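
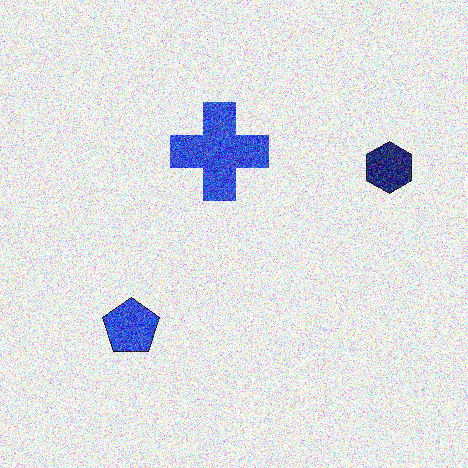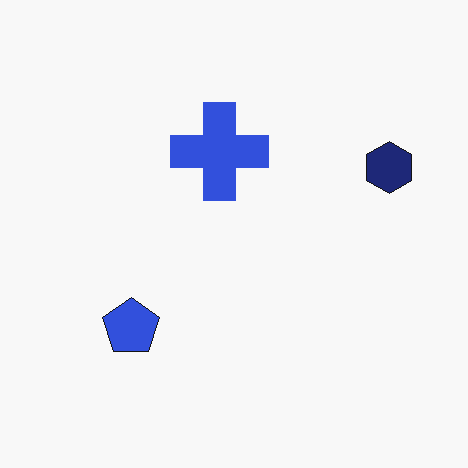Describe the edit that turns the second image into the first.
This is the original image degraded with strong gaussian noise.

Random speckle covers the whole image, including the flat background.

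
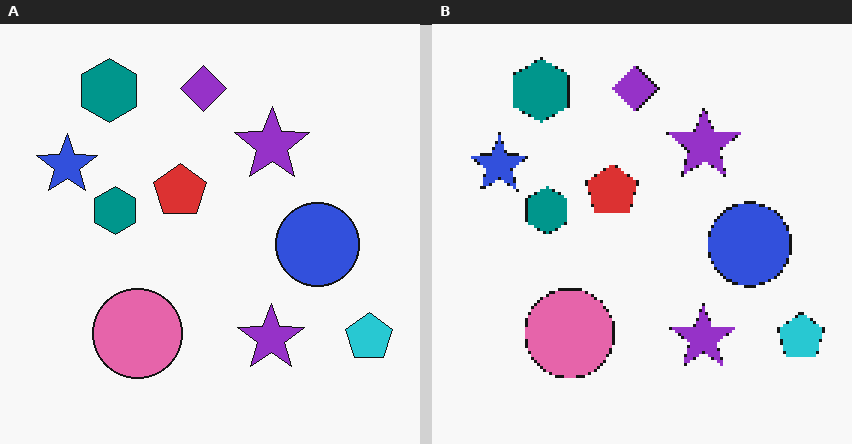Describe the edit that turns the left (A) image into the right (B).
It was mildly pixelated.

Shapes are reduced to large square blocks; fine edges and outlines are lost — a downscale-then-upscale (mosaic) effect.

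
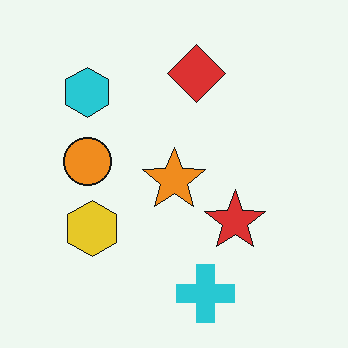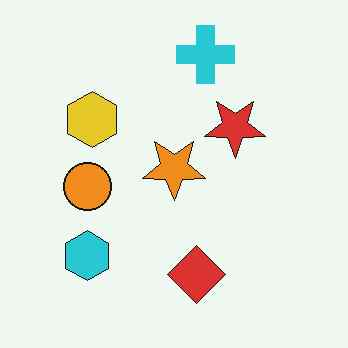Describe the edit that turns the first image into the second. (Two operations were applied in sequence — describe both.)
It was flipped vertically (top ↔ bottom), then given moderate JPEG compression.

The cyan cross is in the bottom of the first image and the top of the second — shapes on opposite sides of the horizontal midline have swapped in a mirror flip. Blocky 8×8 compression artifacts appear around shape edges and the flat background shows ringing — characteristic JPEG degradation.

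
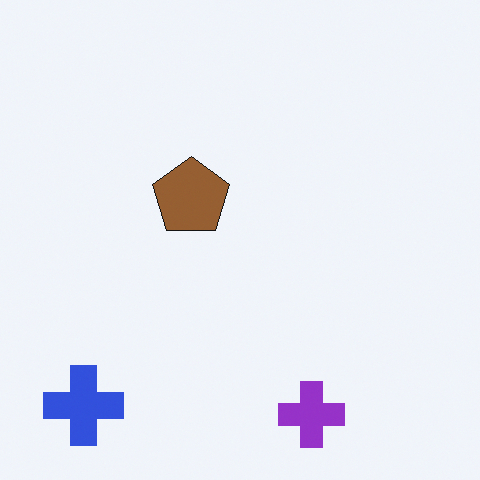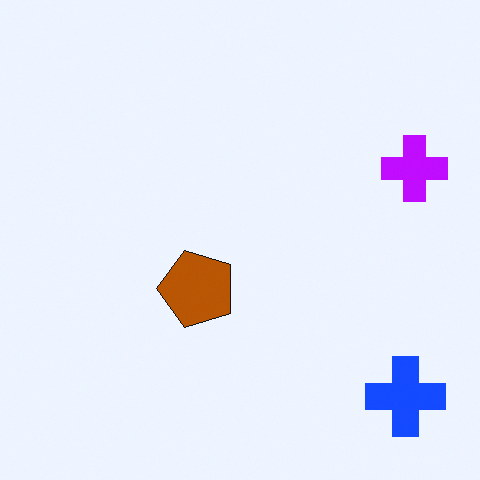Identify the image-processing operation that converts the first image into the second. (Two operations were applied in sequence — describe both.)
The image was rotated 90° counter-clockwise, then made much more vivid (saturation change).

The blue cross sits in the bottom-left of the first image and the bottom-right of the second — consistent with a whole-image 90° counter-clockwise rotation. All colors are more vivid — a global saturation change.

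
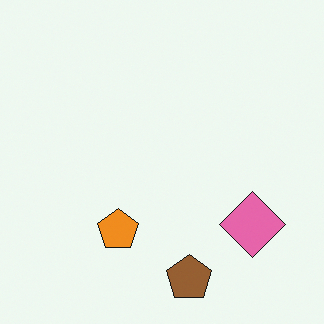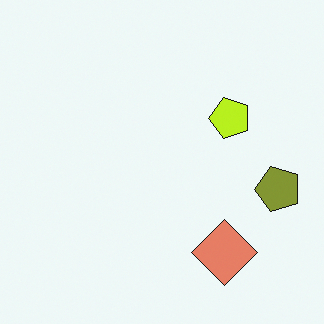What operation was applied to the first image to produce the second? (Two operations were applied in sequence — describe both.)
The second image is the first transposed (reflected across the top-left ↔ bottom-right diagonal), then hue-shifted slightly.

Shapes have swapped their row and column positions — what was in the top-right is now in the bottom-left — a diagonal reflection. Every shape's color has rotated by the same amount around the hue wheel — a uniform hue shift.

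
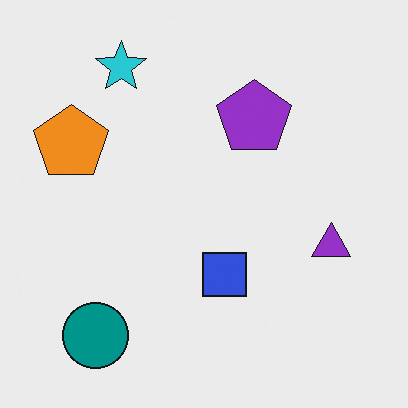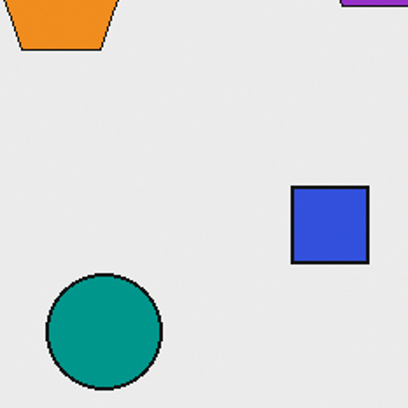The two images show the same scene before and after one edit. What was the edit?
The transformation is: cropped to a noticeably smaller region and rescaled.

The visible shapes are larger and the field of view is narrower; shapes near the original edges may be partly or wholly outside the frame — a crop-and-rescale.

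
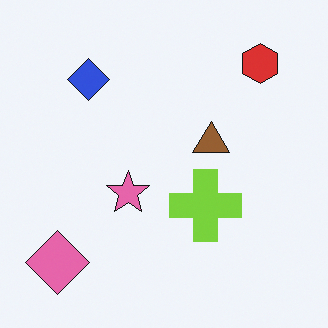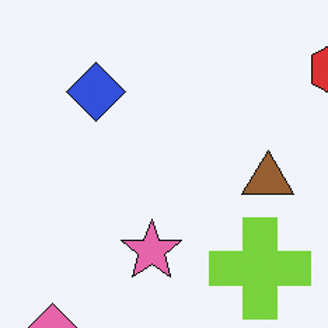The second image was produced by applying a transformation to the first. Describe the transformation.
The second image is the first cropped to a modestly smaller region and rescaled.

The visible shapes are larger and the field of view is narrower; shapes near the original edges may be partly or wholly outside the frame — a crop-and-rescale.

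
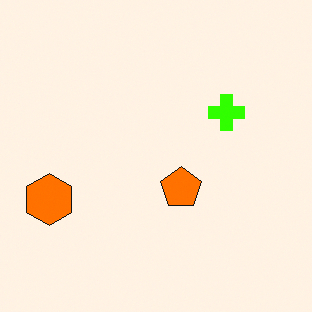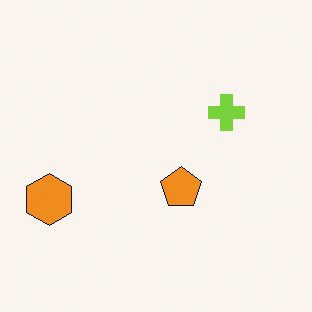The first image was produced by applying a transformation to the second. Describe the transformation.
The image was made much more vivid (saturation change).

All colors are more vivid — a global saturation change.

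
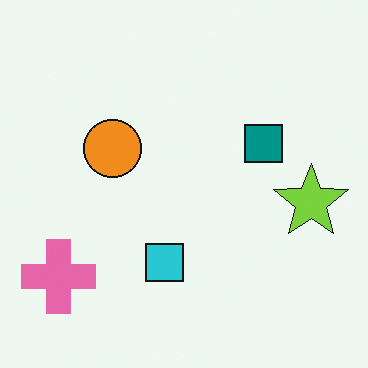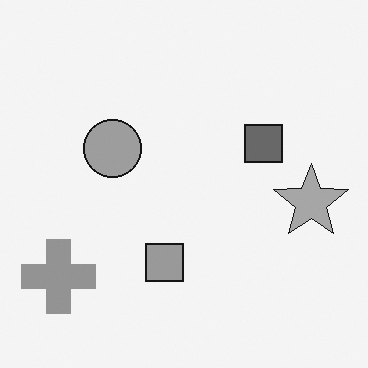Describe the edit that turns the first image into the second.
It was converted to grayscale.

All color is removed — every shape is now a shade of grey.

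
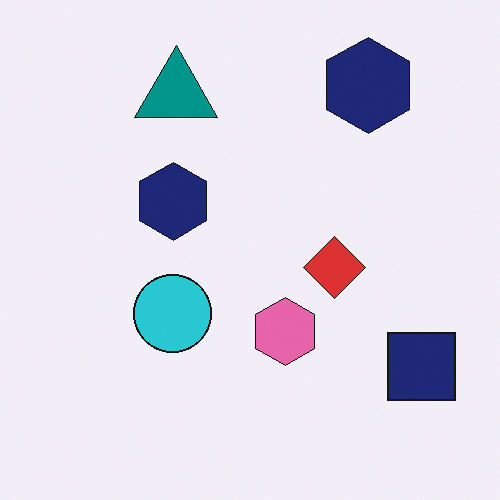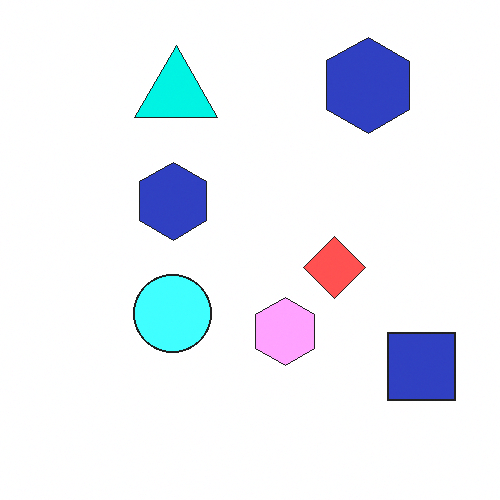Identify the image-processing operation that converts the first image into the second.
The image was brightened a lot.

Every pixel — background and shapes alike — is uniformly brightened.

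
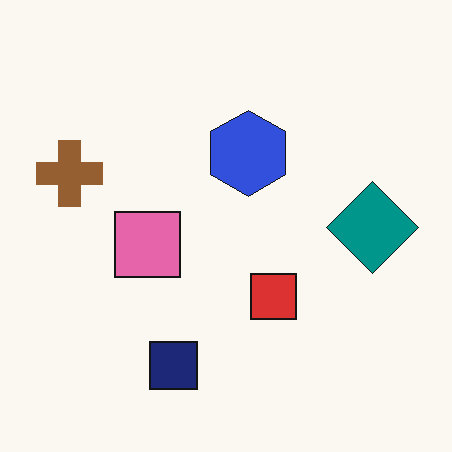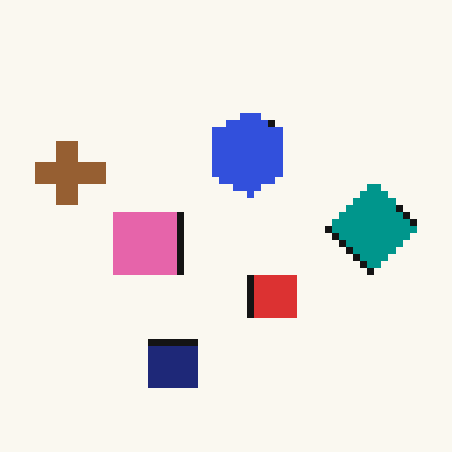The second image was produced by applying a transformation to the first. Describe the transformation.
The image was pixelated into visible square blocks.

Shapes are reduced to large square blocks; fine edges and outlines are lost — a downscale-then-upscale (mosaic) effect.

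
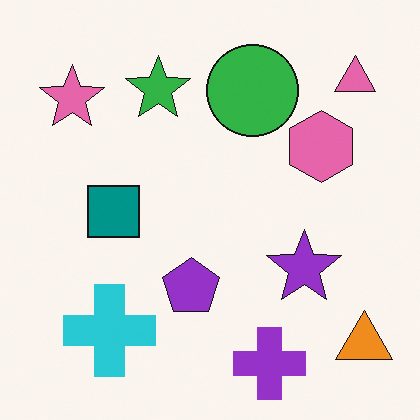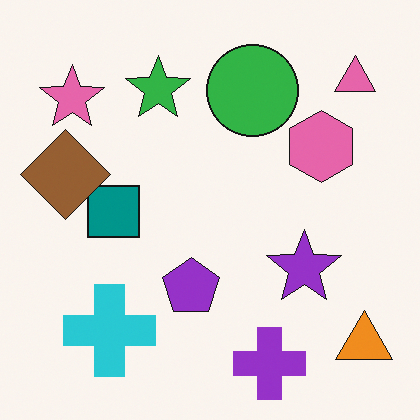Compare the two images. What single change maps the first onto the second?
The transformation is: overlaid with an additional brown diamond.

A brown diamond appears in the second image that is absent from the first.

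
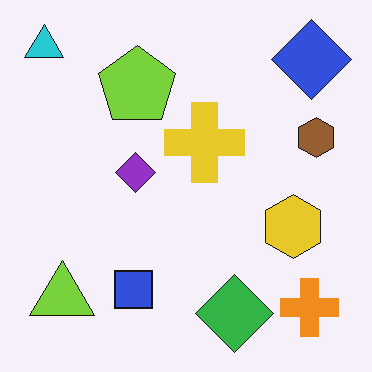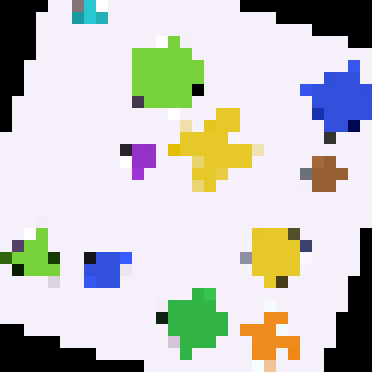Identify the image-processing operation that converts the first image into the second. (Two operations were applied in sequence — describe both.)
The transformation is: rotated clockwise by a clearly visible amount, then heavily pixelated into large blocks.

Every shape is tilted by the same angle and the image corners show triangular fill wedges — a whole-image rotation by a non-right angle. Shapes are reduced to large square blocks; fine edges and outlines are lost — a downscale-then-upscale (mosaic) effect.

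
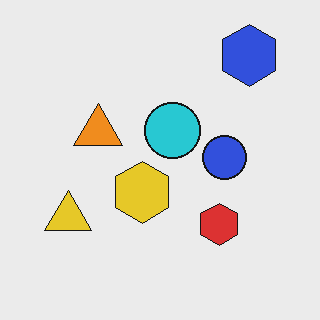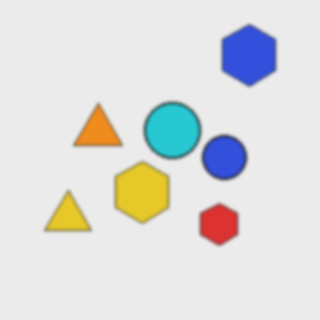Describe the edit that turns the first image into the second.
The second image is the first given a subtle gaussian blur.

Shape edges and outlines are uniformly softened across the whole image.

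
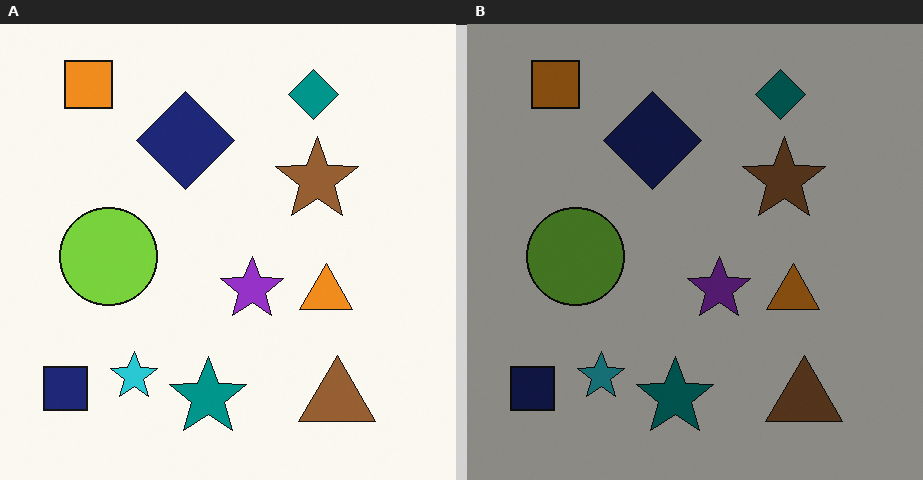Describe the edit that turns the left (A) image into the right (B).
The image was noticeably darkened.

Every pixel — background and shapes alike — is uniformly darkened.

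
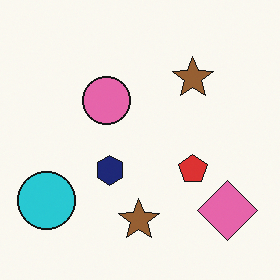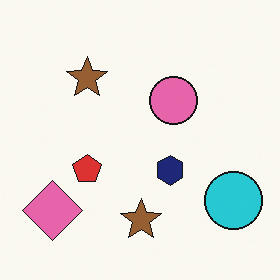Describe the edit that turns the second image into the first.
The transformation is: flipped horizontally (left ↔ right).

The cyan circle is in the bottom-right of the second image and the bottom-left of the first — shapes on opposite sides of the vertical midline have swapped in a mirror flip.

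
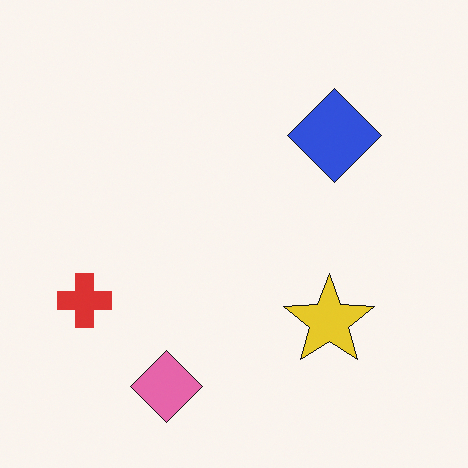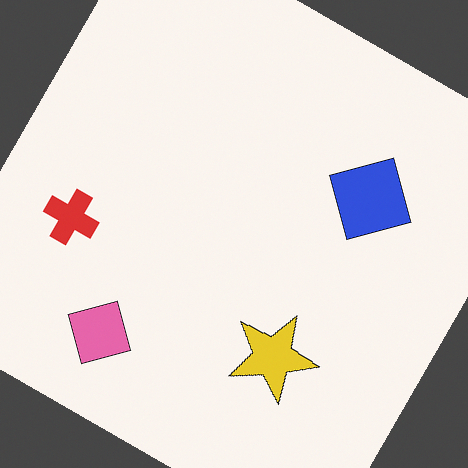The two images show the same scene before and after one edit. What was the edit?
The transformation is: rotated clockwise by a moderate amount.

Every shape is tilted by the same angle and the image corners show triangular fill wedges — a whole-image rotation by a non-right angle.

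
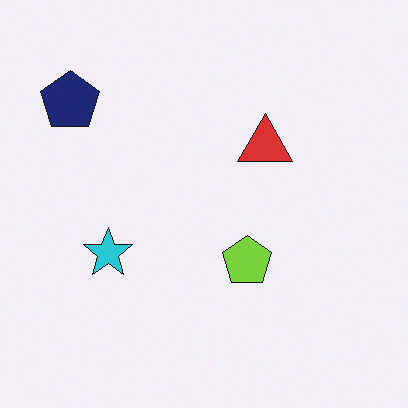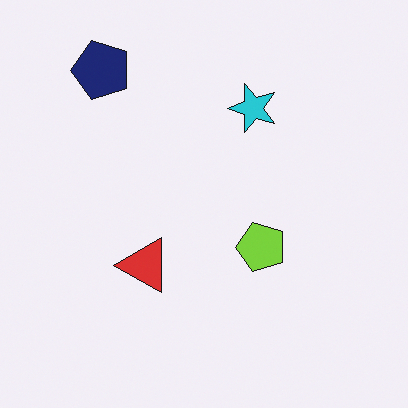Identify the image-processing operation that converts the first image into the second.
Transposed (reflected across the top-left ↔ bottom-right diagonal).

Shapes have swapped their row and column positions — what was in the top-right is now in the bottom-left — a diagonal reflection.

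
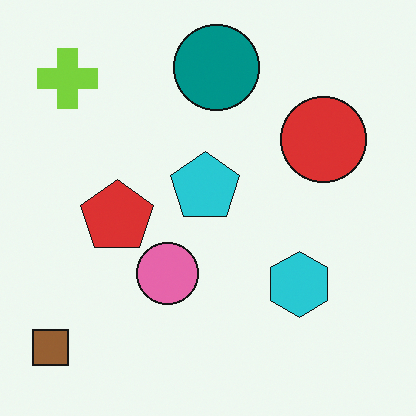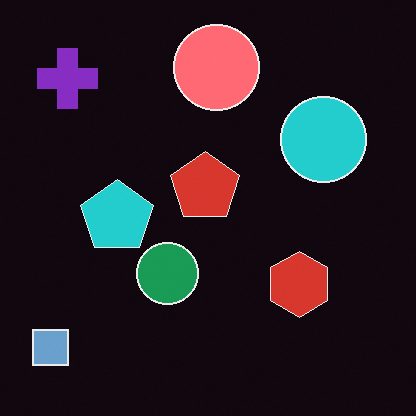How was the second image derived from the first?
Color-inverted (negative).

The light background has become dark and every shape's color is its complement — a photographic negative.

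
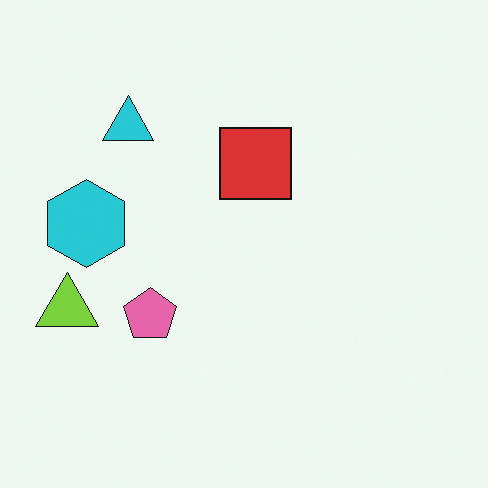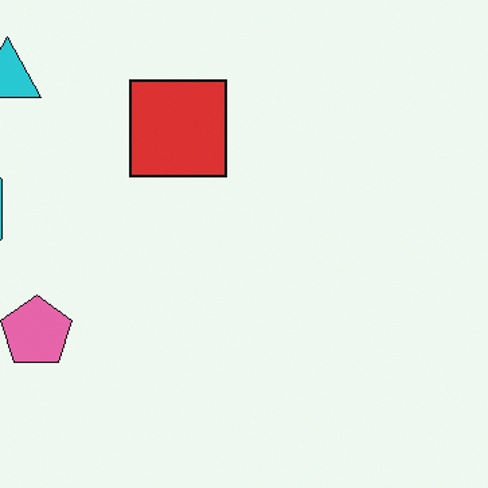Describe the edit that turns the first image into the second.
The second image is the first cropped to a modestly smaller region and rescaled.

The visible shapes are larger and the field of view is narrower; shapes near the original edges may be partly or wholly outside the frame — a crop-and-rescale.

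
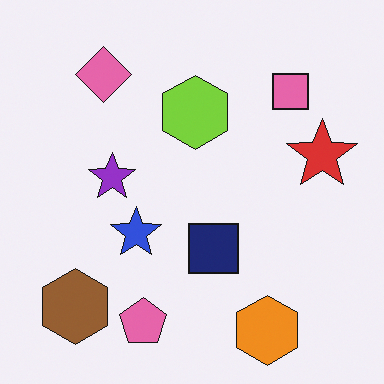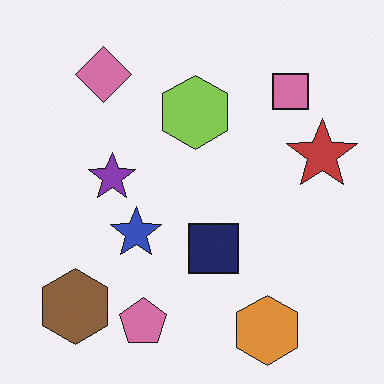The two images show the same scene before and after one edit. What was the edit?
It was slightly desaturated.

All colors are more muted and greyish — a global saturation change.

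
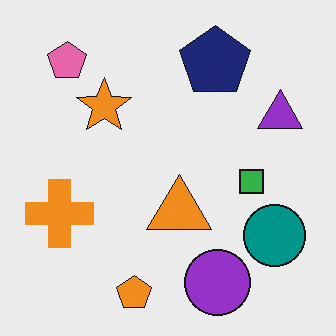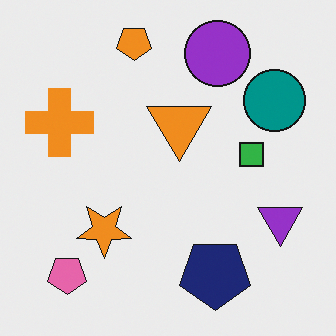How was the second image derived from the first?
It was flipped vertically (top ↔ bottom).

The orange pentagon is in the bottom of the first image and the top of the second — shapes on opposite sides of the horizontal midline have swapped in a mirror flip.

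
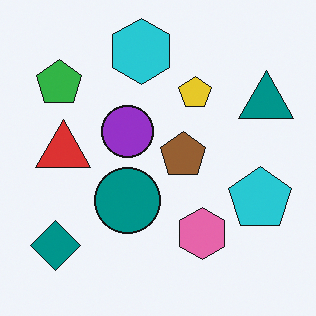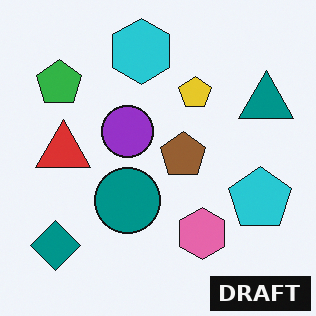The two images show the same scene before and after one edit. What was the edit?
Watermarked with the text "DRAFT" in the lower-right corner.

A dark label reading "DRAFT" appears in the lower-right corner.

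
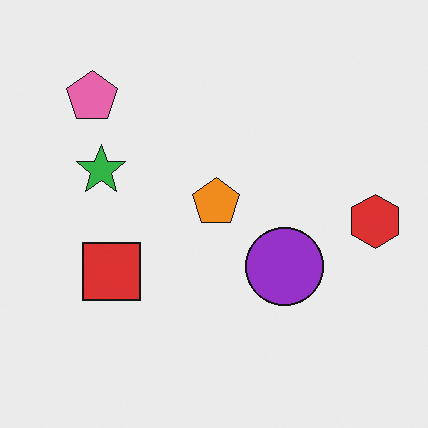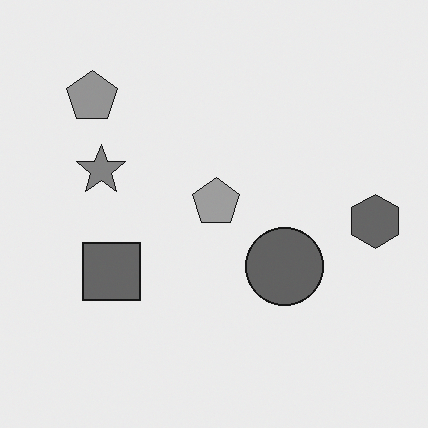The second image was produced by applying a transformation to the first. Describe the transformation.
It was converted to grayscale.

All color is removed — every shape is now a shade of grey.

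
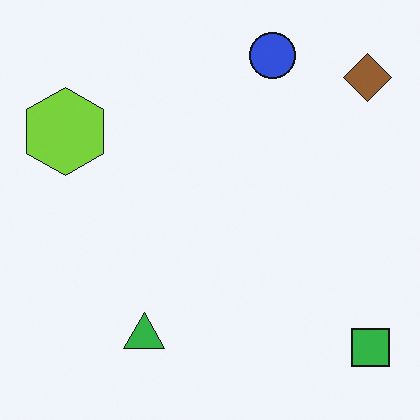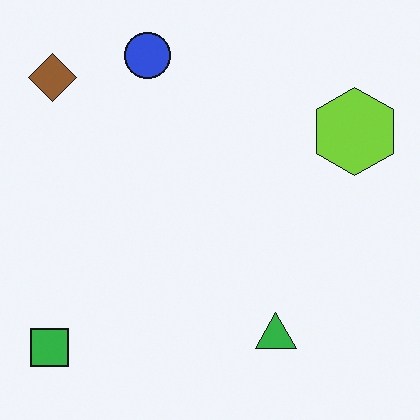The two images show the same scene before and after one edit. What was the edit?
This is the original image flipped horizontally (left ↔ right).

The green square is in the bottom-right of the first image and the bottom-left of the second — shapes on opposite sides of the vertical midline have swapped in a mirror flip.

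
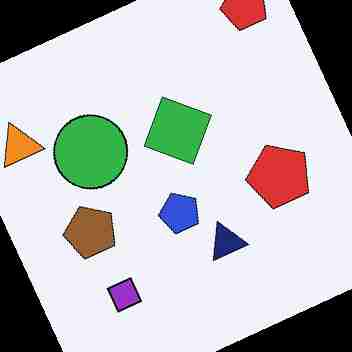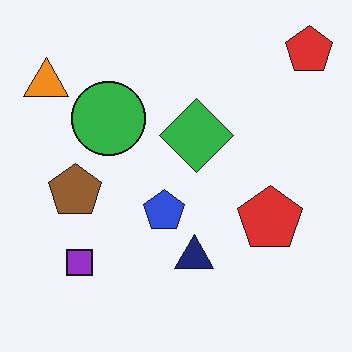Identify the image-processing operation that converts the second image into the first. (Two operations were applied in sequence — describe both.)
The image was rotated counter-clockwise by a clearly visible amount, then heavily JPEG-compressed with obvious blocking artifacts.

Every shape is tilted by the same angle and the image corners show triangular fill wedges — a whole-image rotation by a non-right angle. Blocky 8×8 compression artifacts appear around shape edges and the flat background shows ringing — characteristic JPEG degradation.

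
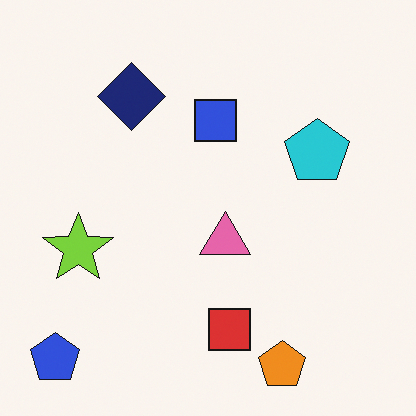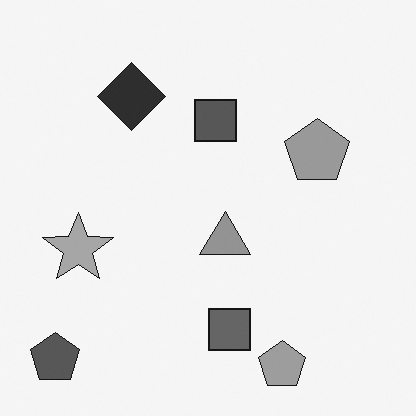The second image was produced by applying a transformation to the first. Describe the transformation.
This is the original image converted to grayscale.

All color is removed — every shape is now a shade of grey.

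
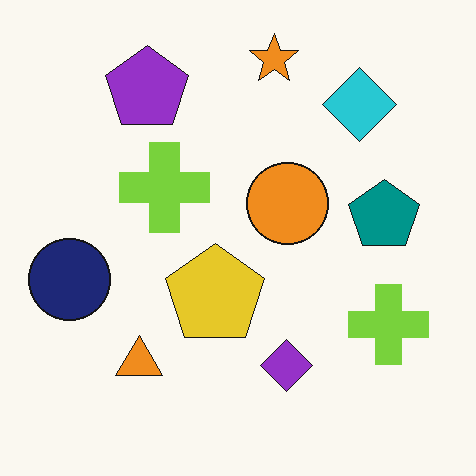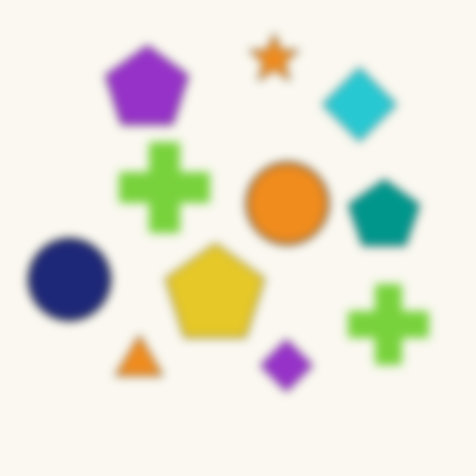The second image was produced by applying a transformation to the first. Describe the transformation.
This is the original image moderately blurred.

Shape edges and outlines are uniformly softened across the whole image.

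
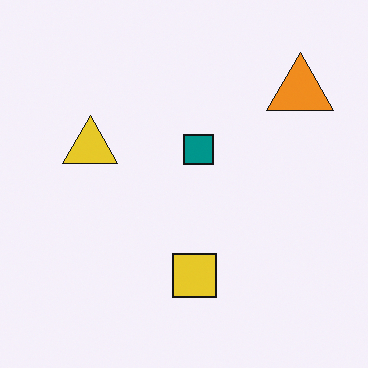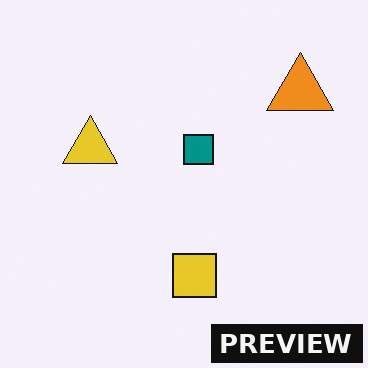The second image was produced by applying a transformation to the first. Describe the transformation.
Watermarked with the text "PREVIEW" in the lower-right corner.

A dark label reading "PREVIEW" appears in the lower-right corner.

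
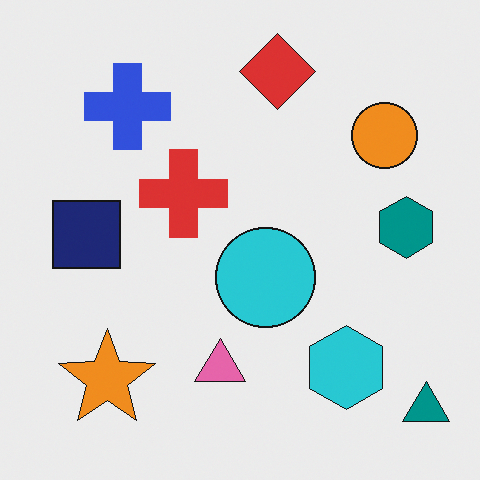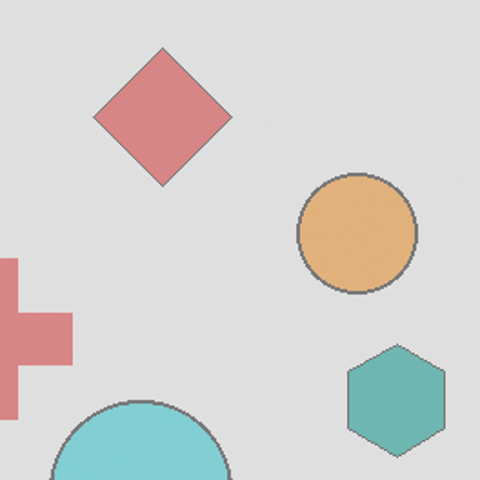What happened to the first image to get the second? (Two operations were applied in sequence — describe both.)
It was cropped tightly and scaled back up, then washed out (contrast reduced).

The visible shapes are larger and the field of view is narrower; shapes near the original edges may be partly or wholly outside the frame — a crop-and-rescale. Tones are pushed toward mid-grey across the whole image — a global contrast change.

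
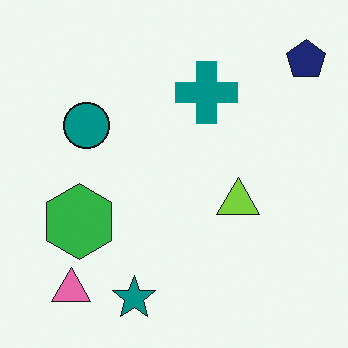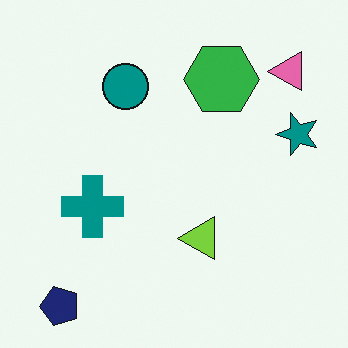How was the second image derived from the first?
The second image is the first transposed (reflected across the top-left ↔ bottom-right diagonal).

Shapes have swapped their row and column positions — what was in the top-right is now in the bottom-left — a diagonal reflection.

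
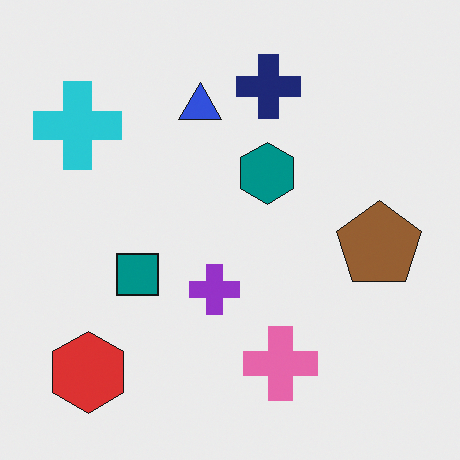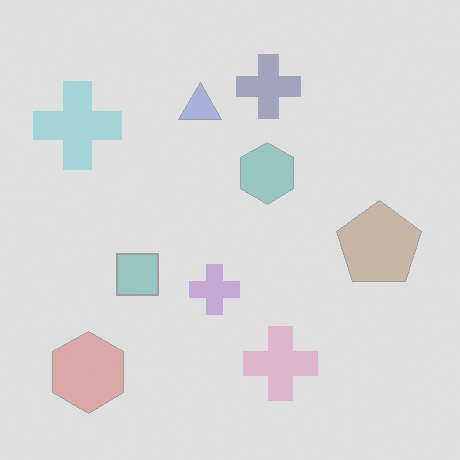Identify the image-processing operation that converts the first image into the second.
The transformation is: given much lower contrast.

Tones are pushed toward mid-grey across the whole image — a global contrast change.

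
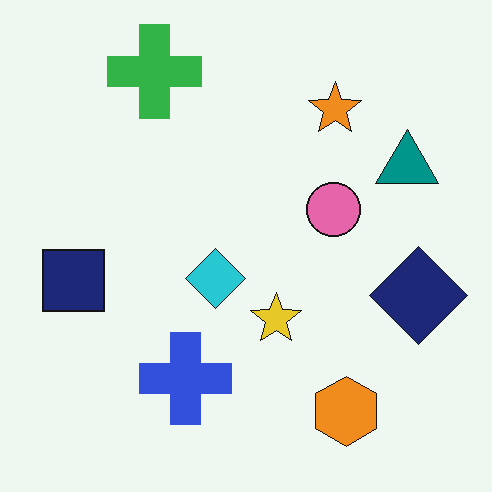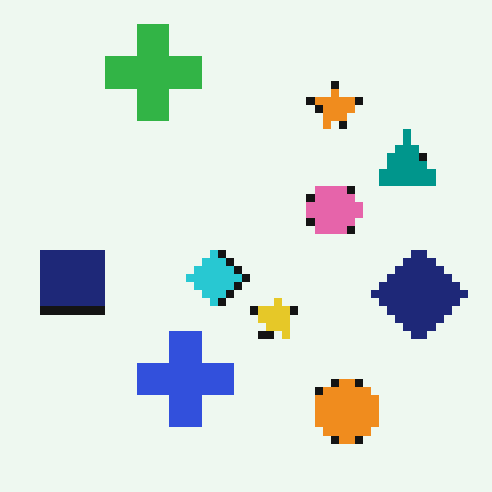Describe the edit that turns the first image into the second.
The image was moderately pixelated.

Shapes are reduced to large square blocks; fine edges and outlines are lost — a downscale-then-upscale (mosaic) effect.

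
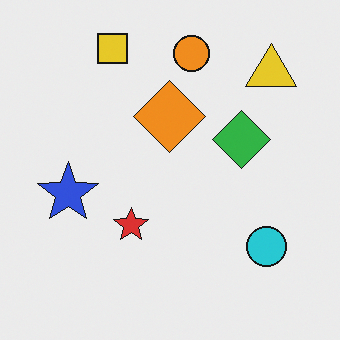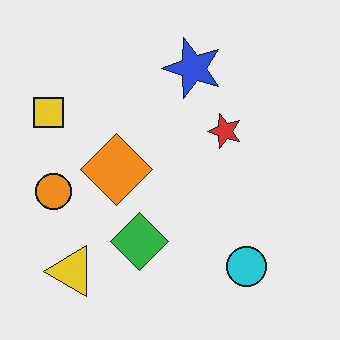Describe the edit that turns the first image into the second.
It was transposed (reflected across the top-left ↔ bottom-right diagonal).

Shapes have swapped their row and column positions — what was in the top-right is now in the bottom-left — a diagonal reflection.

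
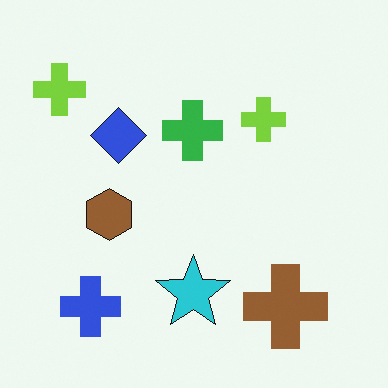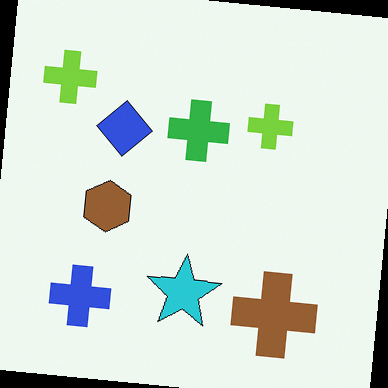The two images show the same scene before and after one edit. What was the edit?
It was rotated clockwise by a few degrees.

Every shape is tilted by the same angle and the image corners show triangular fill wedges — a whole-image rotation by a non-right angle.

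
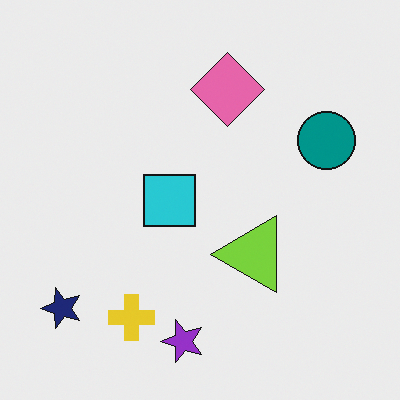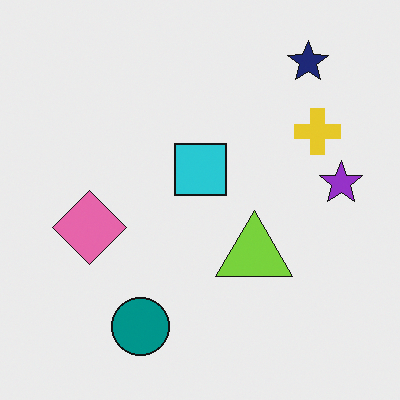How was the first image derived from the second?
Transposed (reflected across the top-left ↔ bottom-right diagonal).

Shapes have swapped their row and column positions — what was in the top-right is now in the bottom-left — a diagonal reflection.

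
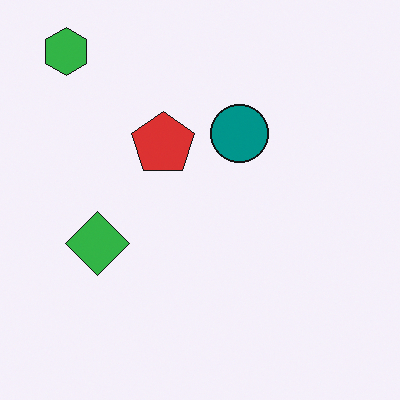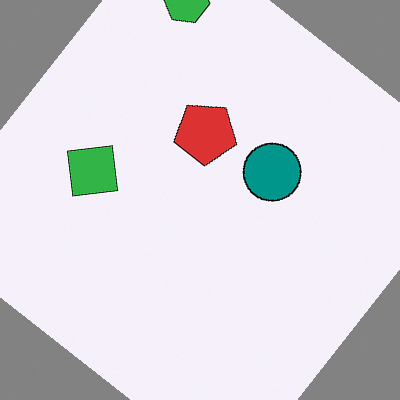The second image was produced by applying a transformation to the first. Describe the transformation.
The transformation is: rotated clockwise by a large amount — several tens of degrees.

Every shape is tilted by the same angle and the image corners show triangular fill wedges — a whole-image rotation by a non-right angle.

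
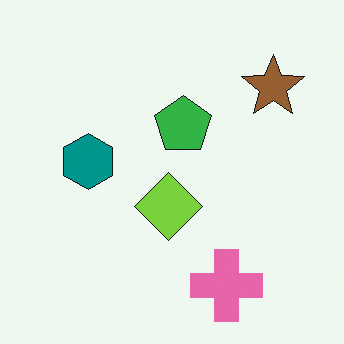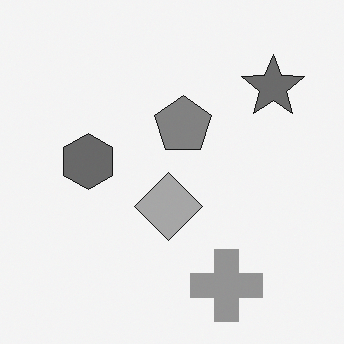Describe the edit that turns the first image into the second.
Converted to grayscale.

All color is removed — every shape is now a shade of grey.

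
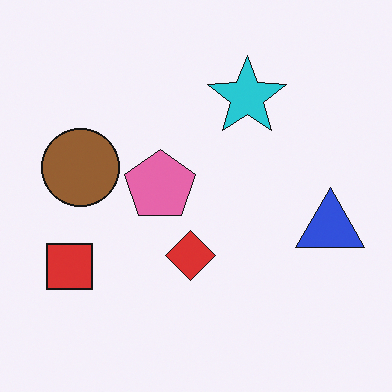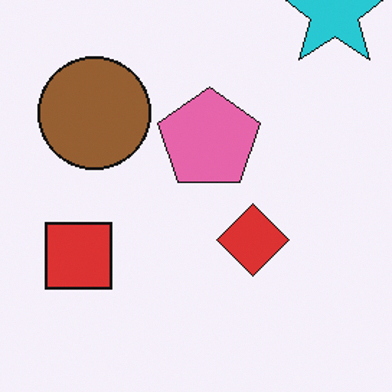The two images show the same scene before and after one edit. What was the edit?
The image was cropped to a modestly smaller region and rescaled.

The visible shapes are larger and the field of view is narrower; shapes near the original edges may be partly or wholly outside the frame — a crop-and-rescale.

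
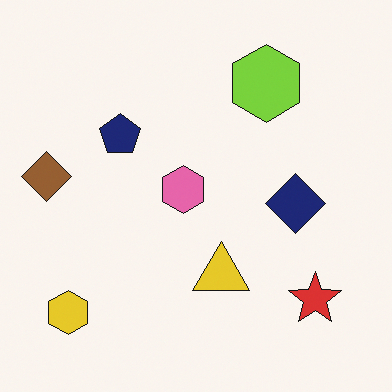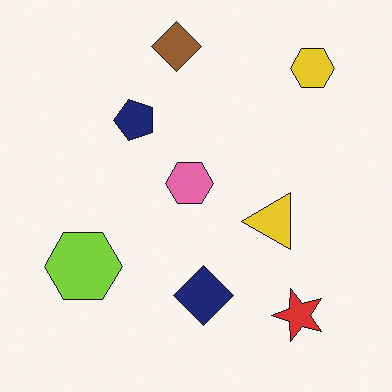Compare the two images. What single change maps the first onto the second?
It was transposed (reflected across the top-left ↔ bottom-right diagonal).

Shapes have swapped their row and column positions — what was in the top-right is now in the bottom-left — a diagonal reflection.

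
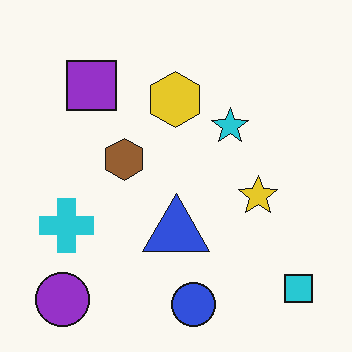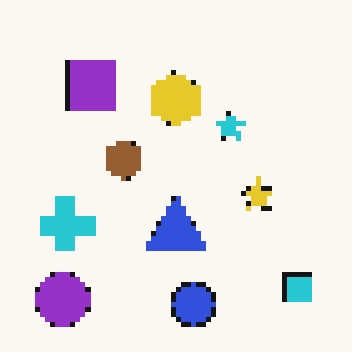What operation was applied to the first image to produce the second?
The second image is the first lightly pixelated (a mild mosaic effect).

Shapes are reduced to large square blocks; fine edges and outlines are lost — a downscale-then-upscale (mosaic) effect.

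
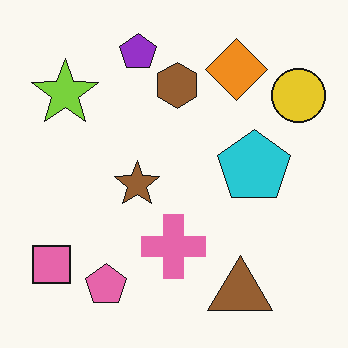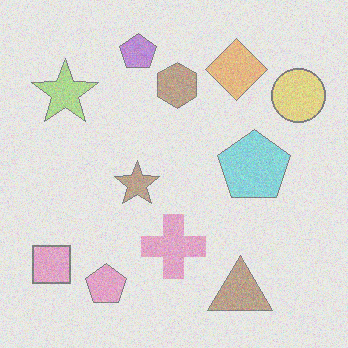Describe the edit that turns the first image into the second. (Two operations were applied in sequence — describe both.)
The second image is the first degraded with heavy additive noise, then given much lower contrast.

Random speckle covers the whole image, including the flat background. Tones are pushed toward mid-grey across the whole image — a global contrast change.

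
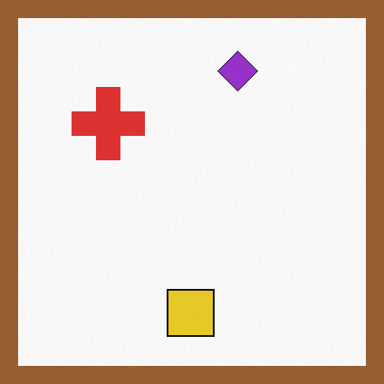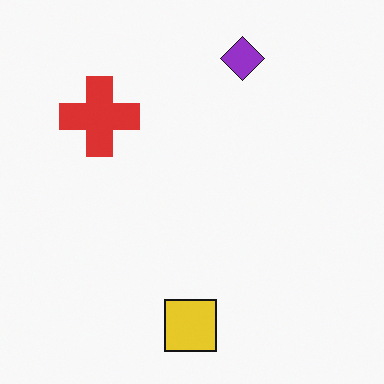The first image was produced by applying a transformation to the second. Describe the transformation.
It was framed with a brown border.

A solid brown frame runs around the edge of the first image, with the content slightly shrunk inside it.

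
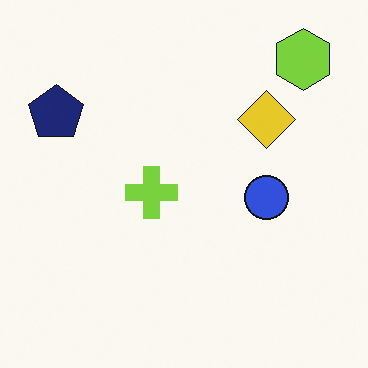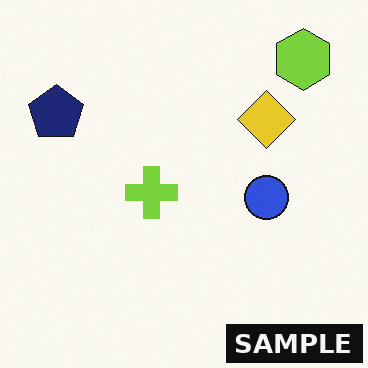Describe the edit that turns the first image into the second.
The second image is the first watermarked with the text "SAMPLE" in the lower-right corner.

A dark label reading "SAMPLE" appears in the lower-right corner.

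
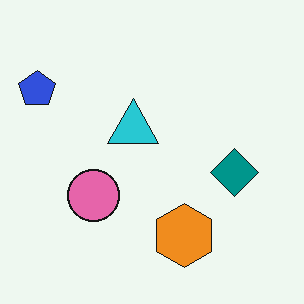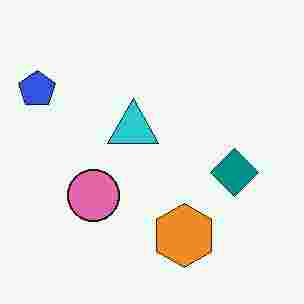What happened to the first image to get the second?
The image was heavily JPEG-compressed with obvious blocking artifacts.

Blocky 8×8 compression artifacts appear around shape edges and the flat background shows ringing — characteristic JPEG degradation.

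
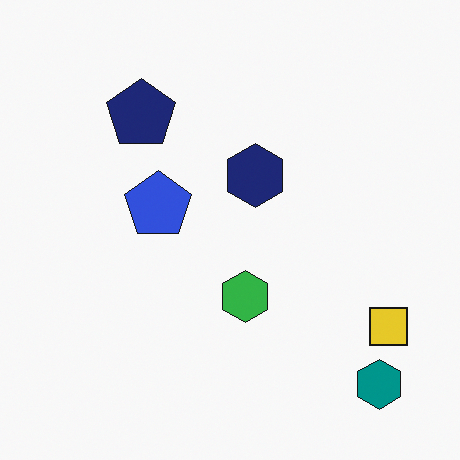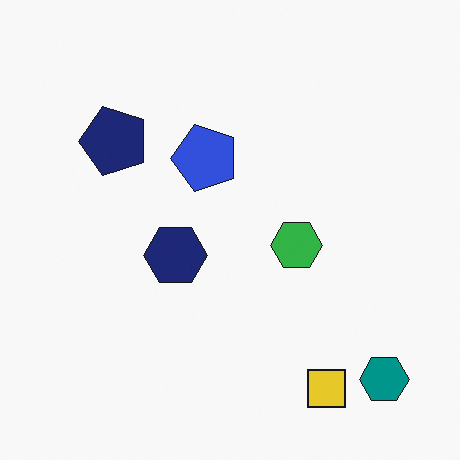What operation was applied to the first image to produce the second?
The transformation is: transposed (reflected across the top-left ↔ bottom-right diagonal).

Shapes have swapped their row and column positions — what was in the top-right is now in the bottom-left — a diagonal reflection.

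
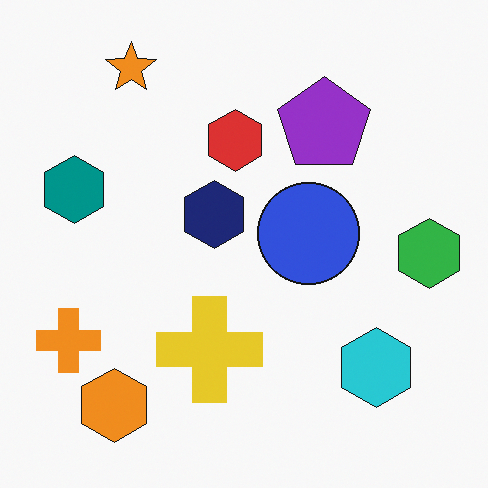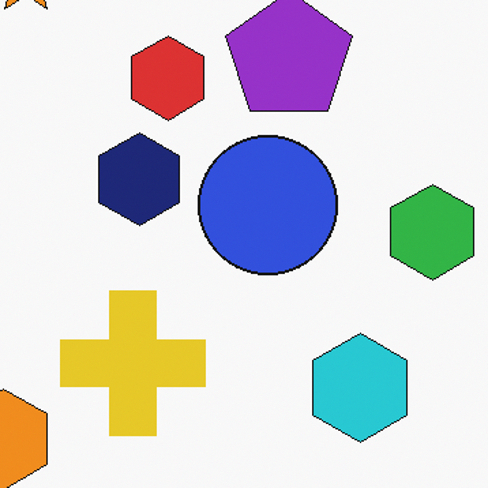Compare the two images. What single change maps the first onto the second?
The image was cropped to a modestly smaller region and rescaled.

The visible shapes are larger and the field of view is narrower; shapes near the original edges may be partly or wholly outside the frame — a crop-and-rescale.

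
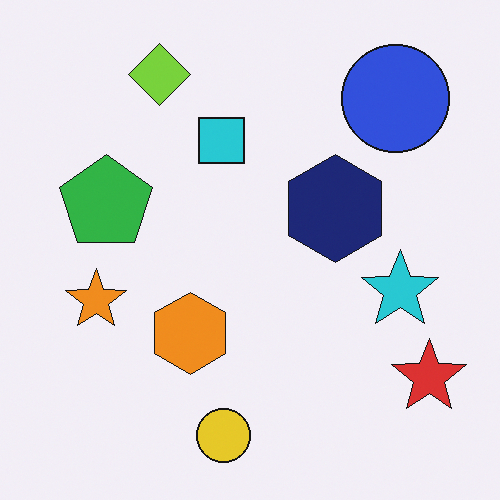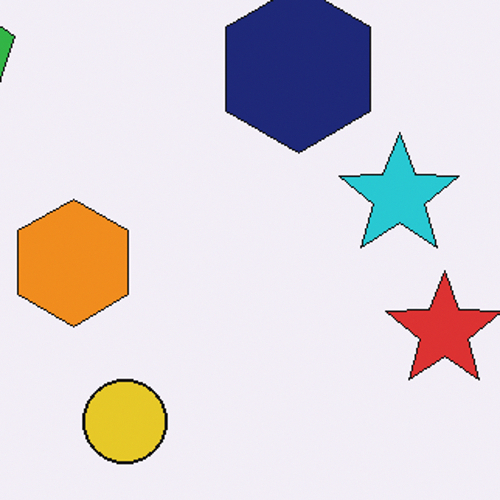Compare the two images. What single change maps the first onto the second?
The image was cropped slightly and scaled back up.

The visible shapes are larger and the field of view is narrower; shapes near the original edges may be partly or wholly outside the frame — a crop-and-rescale.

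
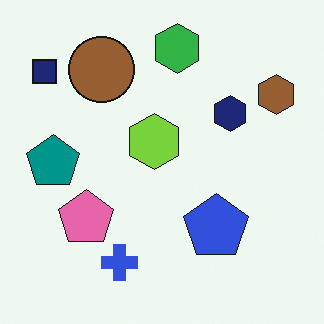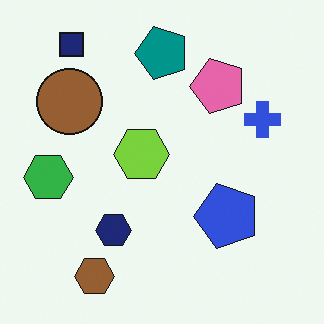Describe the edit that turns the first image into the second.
The transformation is: transposed (reflected across the top-left ↔ bottom-right diagonal).

Shapes have swapped their row and column positions — what was in the top-right is now in the bottom-left — a diagonal reflection.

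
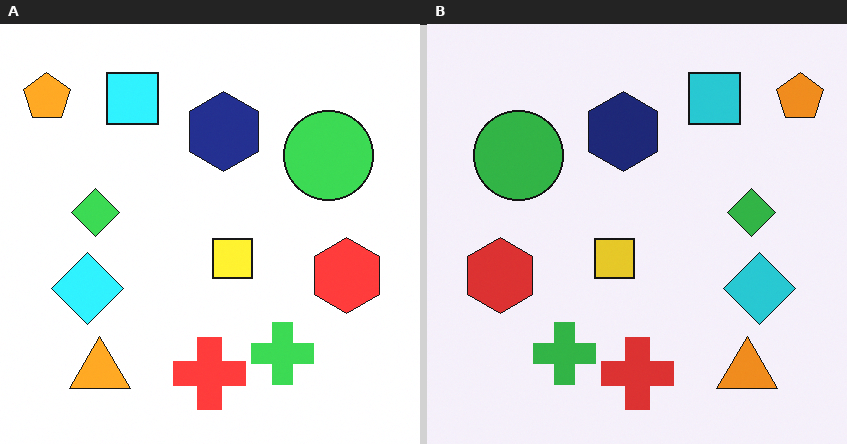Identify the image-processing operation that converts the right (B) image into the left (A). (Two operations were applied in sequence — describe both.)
It was flipped horizontally (left ↔ right), then brightened a little.

The orange pentagon is in the top-right of the right (B) image and the top-left of the left (A) — shapes on opposite sides of the vertical midline have swapped in a mirror flip. Every pixel — background and shapes alike — is uniformly brightened.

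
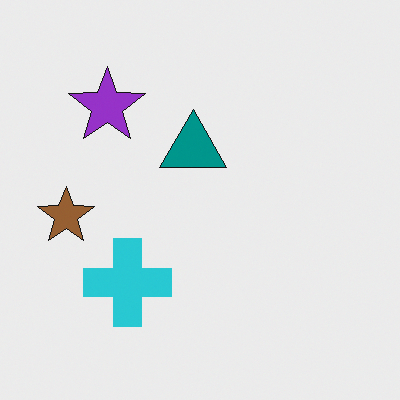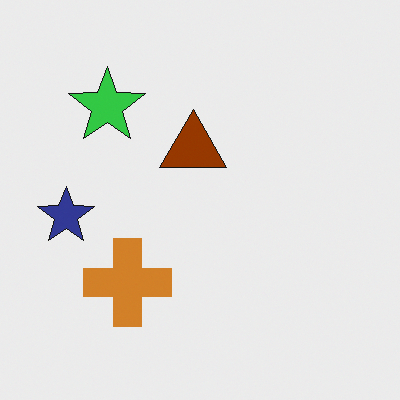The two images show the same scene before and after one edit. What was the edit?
It was hue-shifted by a large amount.

Every shape's color has rotated by the same amount around the hue wheel — a uniform hue shift.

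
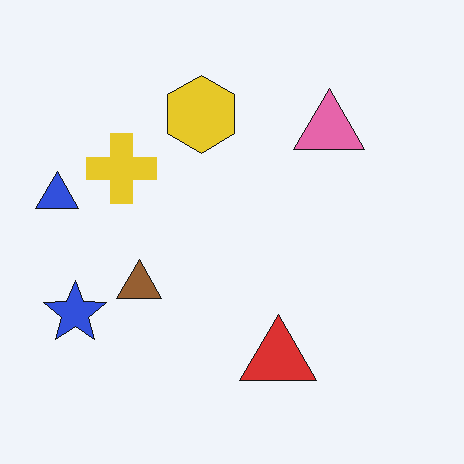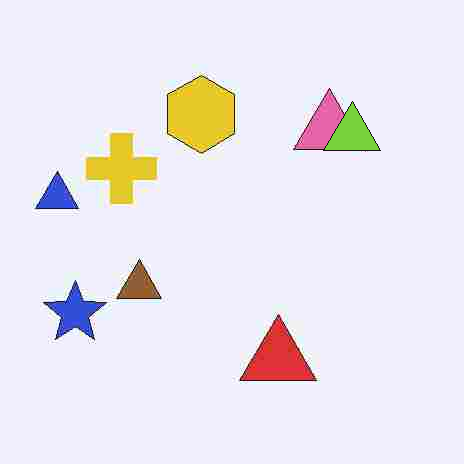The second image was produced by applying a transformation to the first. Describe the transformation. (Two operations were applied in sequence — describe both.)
The second image is the first degraded with heavy JPEG compression, then overlaid with an additional lime triangle.

Blocky 8×8 compression artifacts appear around shape edges and the flat background shows ringing — characteristic JPEG degradation. A lime triangle appears in the second image that is absent from the first.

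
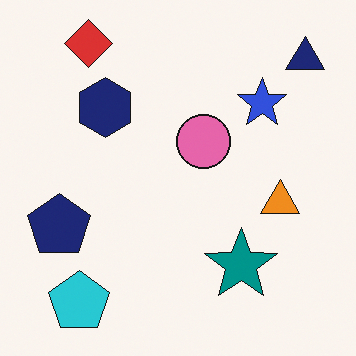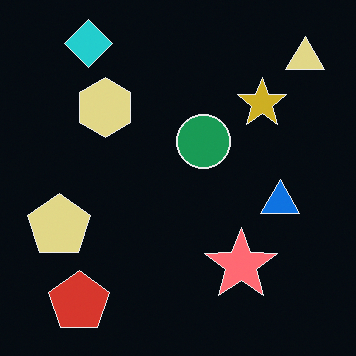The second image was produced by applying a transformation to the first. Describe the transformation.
The second image is the first color-inverted (negative).

The light background has become dark and every shape's color is its complement — a photographic negative.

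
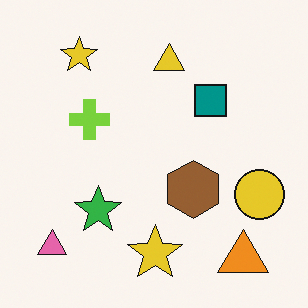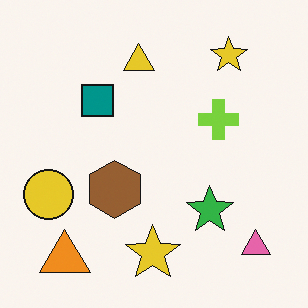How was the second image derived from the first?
The transformation is: flipped horizontally (left ↔ right).

The yellow circle is in the right of the first image and the left of the second — shapes on opposite sides of the vertical midline have swapped in a mirror flip.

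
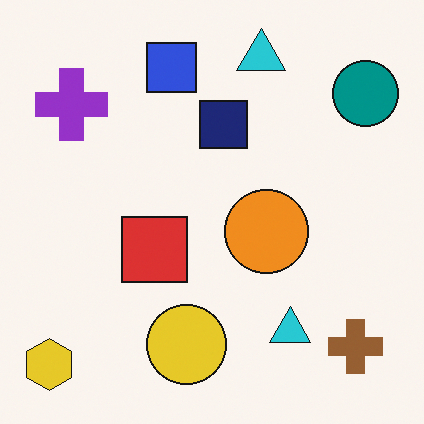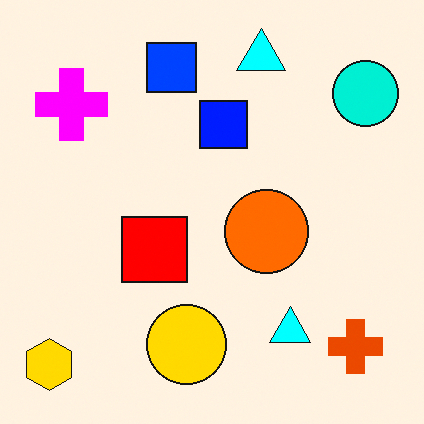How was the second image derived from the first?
The second image is the first heavily oversaturated.

All colors are more vivid — a global saturation change.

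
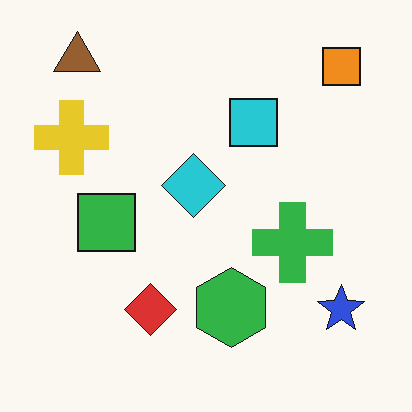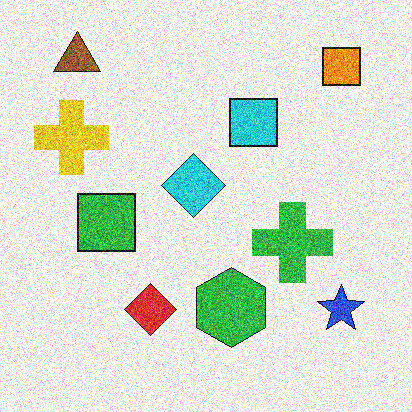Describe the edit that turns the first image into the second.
Degraded with heavy additive noise.

Random speckle covers the whole image, including the flat background.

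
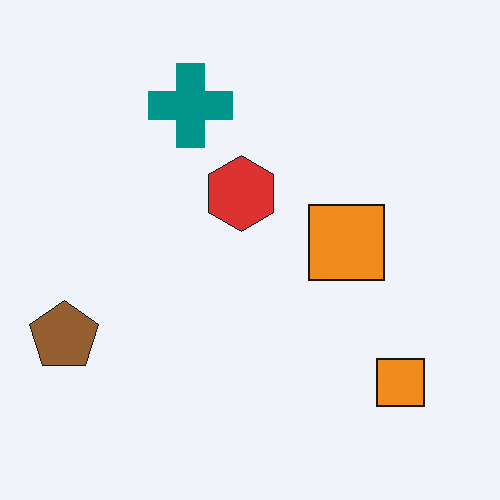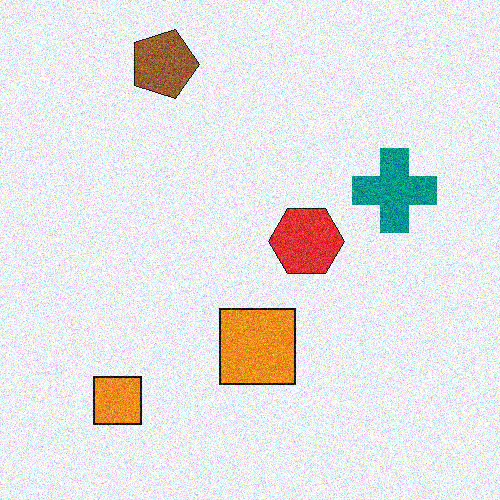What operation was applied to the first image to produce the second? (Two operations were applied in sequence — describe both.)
This is the original image degraded with visible gaussian noise, then rotated 90° clockwise.

Random speckle covers the whole image, including the flat background. The brown pentagon sits in the bottom-left of the first image and the top-left of the second — consistent with a whole-image 90° clockwise rotation.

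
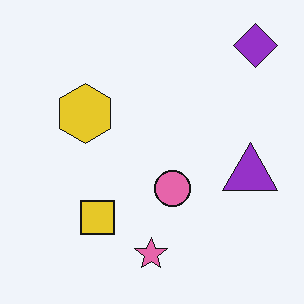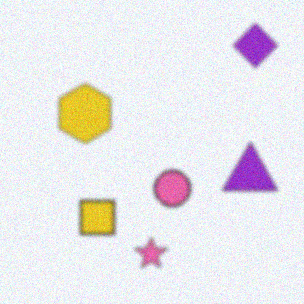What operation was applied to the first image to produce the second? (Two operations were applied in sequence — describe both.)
The transformation is: given a subtle gaussian blur, then degraded with light additive noise.

Shape edges and outlines are uniformly softened across the whole image. Random speckle covers the whole image, including the flat background.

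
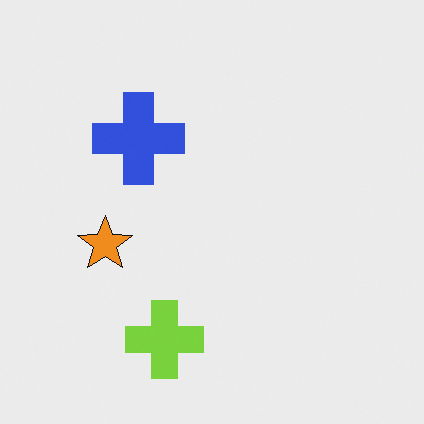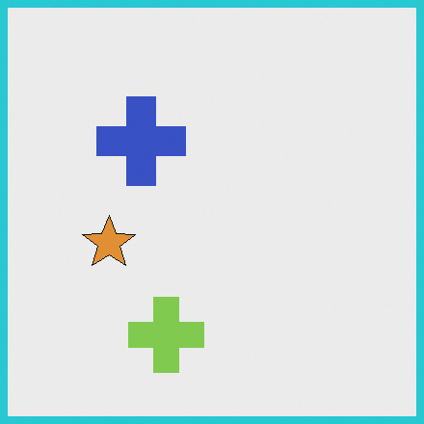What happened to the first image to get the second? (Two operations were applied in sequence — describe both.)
The second image is the first slightly desaturated, then framed with a cyan border.

All colors are more muted and greyish — a global saturation change. A solid cyan frame runs around the edge of the second image, with the content slightly shrunk inside it.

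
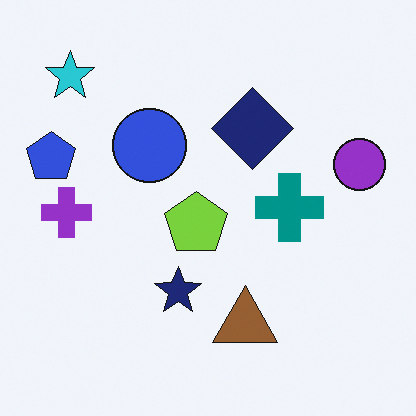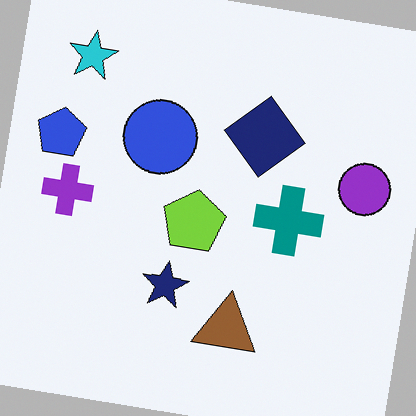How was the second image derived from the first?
Rotated clockwise by a slight angle.

Every shape is tilted by the same angle and the image corners show triangular fill wedges — a whole-image rotation by a non-right angle.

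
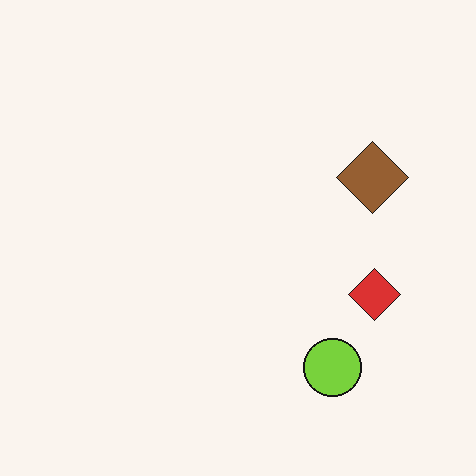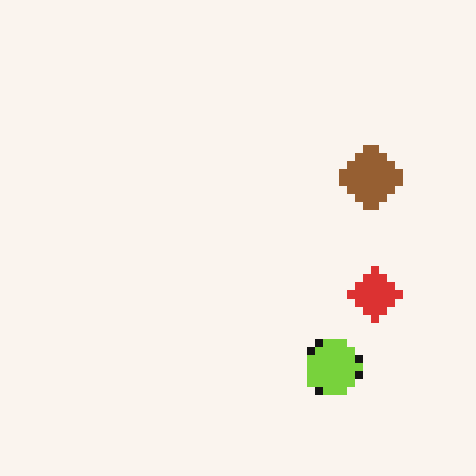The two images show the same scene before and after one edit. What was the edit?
The image was pixelated into visible square blocks.

Shapes are reduced to large square blocks; fine edges and outlines are lost — a downscale-then-upscale (mosaic) effect.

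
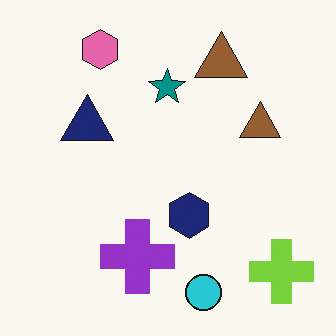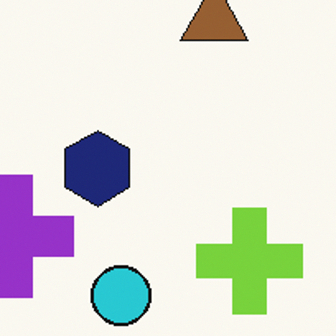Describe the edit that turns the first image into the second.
It was cropped to a noticeably smaller region and rescaled.

The visible shapes are larger and the field of view is narrower; shapes near the original edges may be partly or wholly outside the frame — a crop-and-rescale.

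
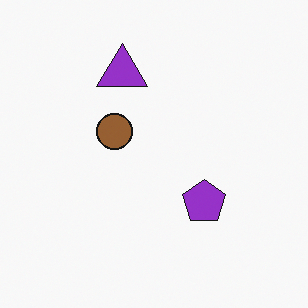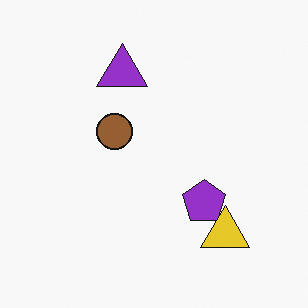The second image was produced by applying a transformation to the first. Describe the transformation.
This is the original image overlaid with an additional yellow triangle.

A yellow triangle appears in the second image that is absent from the first.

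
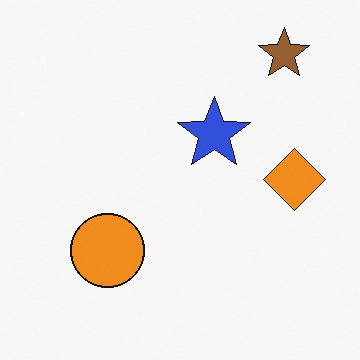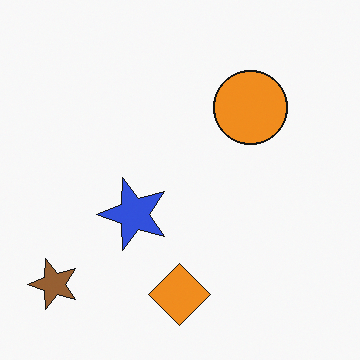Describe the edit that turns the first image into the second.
The transformation is: transposed (reflected across the top-left ↔ bottom-right diagonal).

Shapes have swapped their row and column positions — what was in the top-right is now in the bottom-left — a diagonal reflection.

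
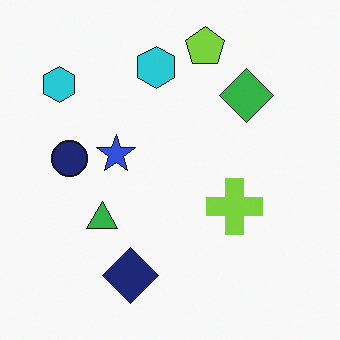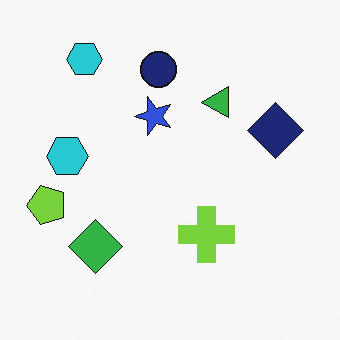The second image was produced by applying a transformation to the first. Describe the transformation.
It was transposed (reflected across the top-left ↔ bottom-right diagonal).

Shapes have swapped their row and column positions — what was in the top-right is now in the bottom-left — a diagonal reflection.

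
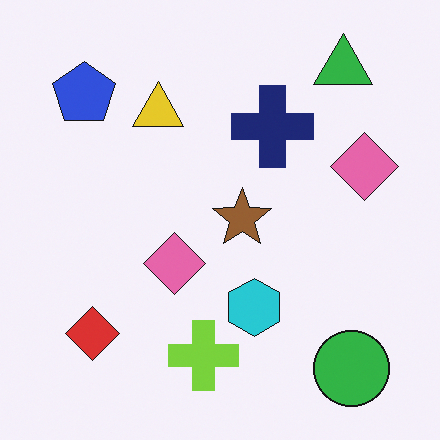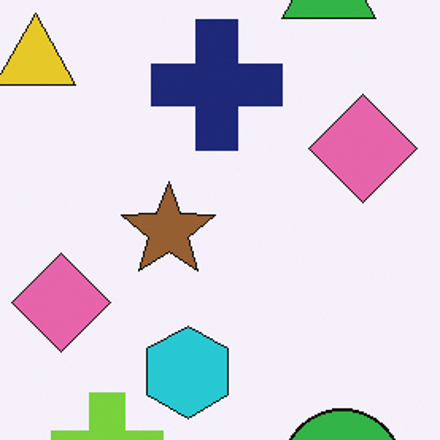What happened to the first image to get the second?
The transformation is: cropped to a modestly smaller region and rescaled.

The visible shapes are larger and the field of view is narrower; shapes near the original edges may be partly or wholly outside the frame — a crop-and-rescale.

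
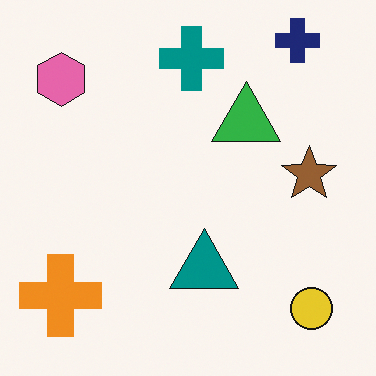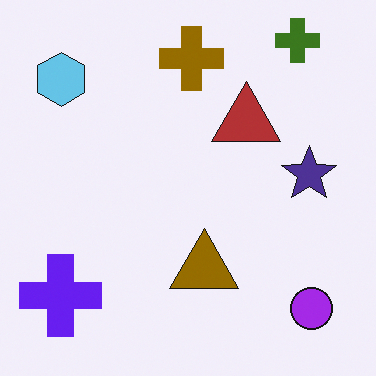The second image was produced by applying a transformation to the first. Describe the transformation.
The second image is the first hue-shifted by a large amount.

Every shape's color has rotated by the same amount around the hue wheel — a uniform hue shift.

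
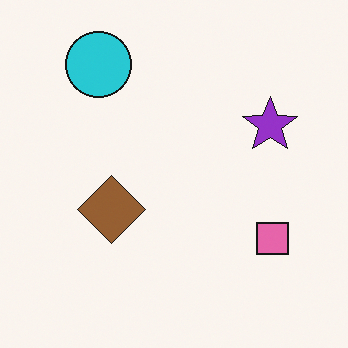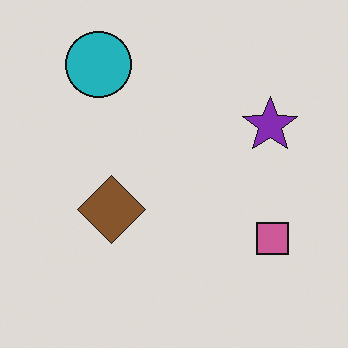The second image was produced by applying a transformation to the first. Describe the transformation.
This is the original image slightly darkened.

Every pixel — background and shapes alike — is uniformly darkened.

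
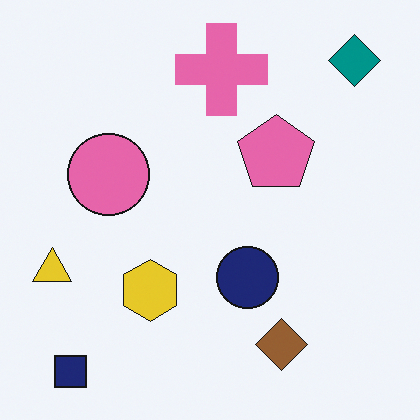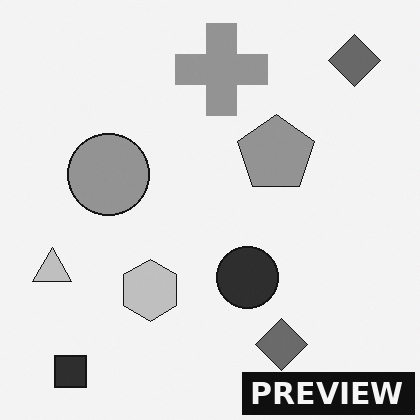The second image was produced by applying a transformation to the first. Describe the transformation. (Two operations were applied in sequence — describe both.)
The second image is the first converted to grayscale, then watermarked with the text "PREVIEW" in the lower-right corner.

All color is removed — every shape is now a shade of grey. A dark label reading "PREVIEW" appears in the lower-right corner.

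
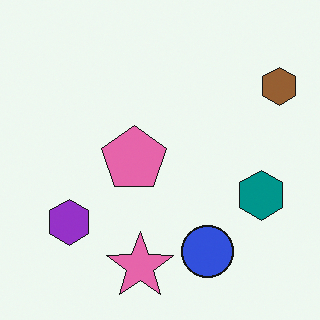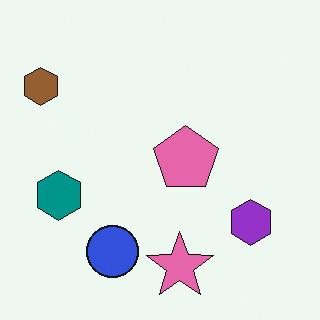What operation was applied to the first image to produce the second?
The image was flipped horizontally (left ↔ right).

The brown hexagon is in the top-right of the first image and the top-left of the second — shapes on opposite sides of the vertical midline have swapped in a mirror flip.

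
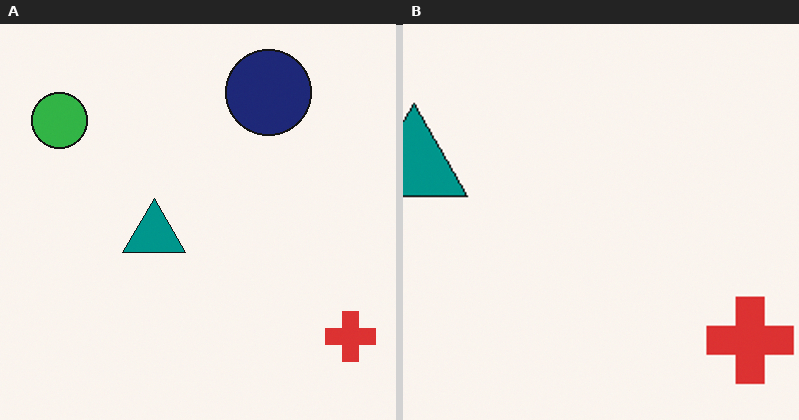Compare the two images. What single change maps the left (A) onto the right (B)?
It was cropped to a noticeably smaller region and rescaled.

The visible shapes are larger and the field of view is narrower; shapes near the original edges may be partly or wholly outside the frame — a crop-and-rescale.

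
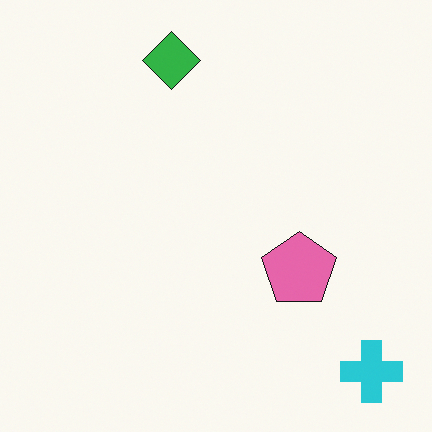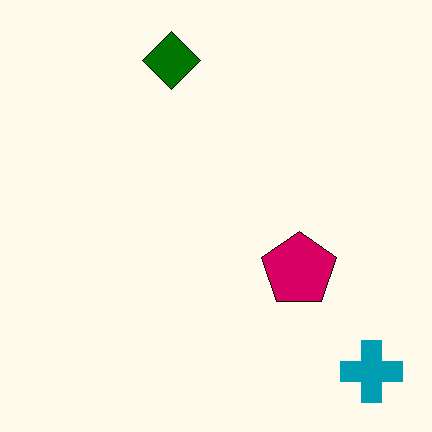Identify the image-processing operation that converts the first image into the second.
This is the original image given much higher contrast.

Tones are pushed away from mid-grey across the whole image — a global contrast change.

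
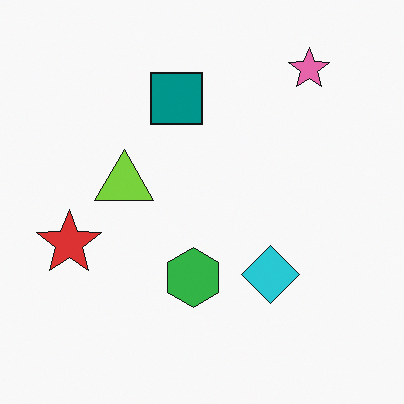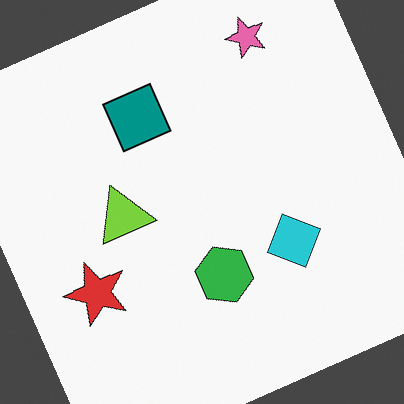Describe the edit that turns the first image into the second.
Rotated counter-clockwise by a clearly visible amount.

Every shape is tilted by the same angle and the image corners show triangular fill wedges — a whole-image rotation by a non-right angle.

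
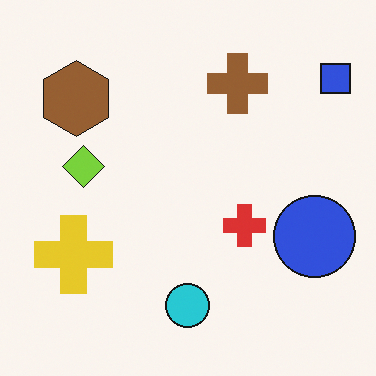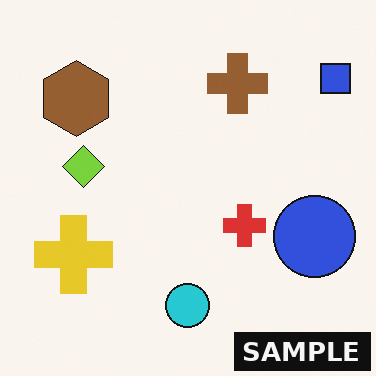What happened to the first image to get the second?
It was watermarked with the text "SAMPLE" in the lower-right corner.

A dark label reading "SAMPLE" appears in the lower-right corner.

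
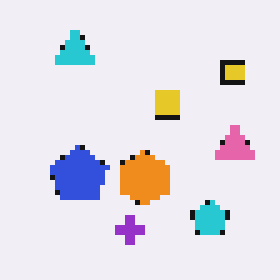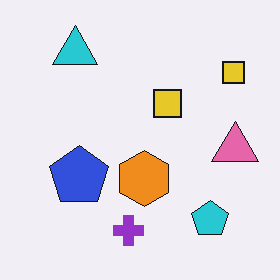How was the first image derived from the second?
The transformation is: mildly pixelated.

Shapes are reduced to large square blocks; fine edges and outlines are lost — a downscale-then-upscale (mosaic) effect.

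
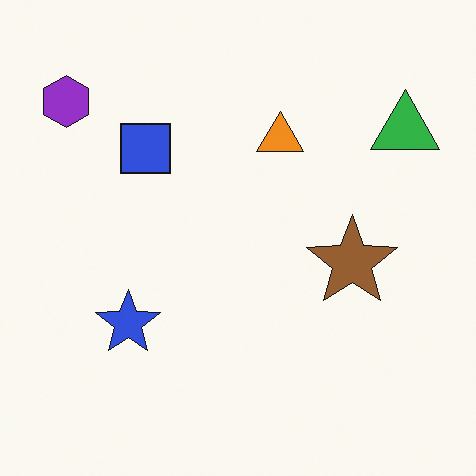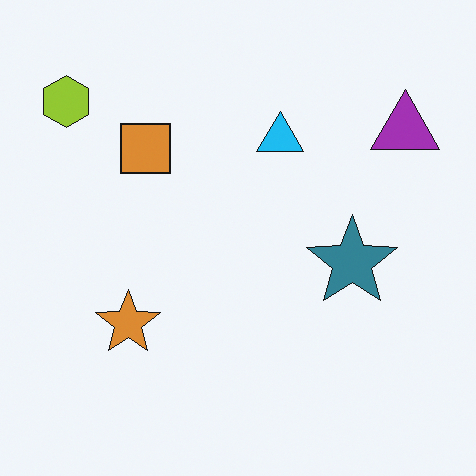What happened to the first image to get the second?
The transformation is: hue-shifted through roughly half the color wheel.

Every shape's color has rotated by the same amount around the hue wheel — a uniform hue shift.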